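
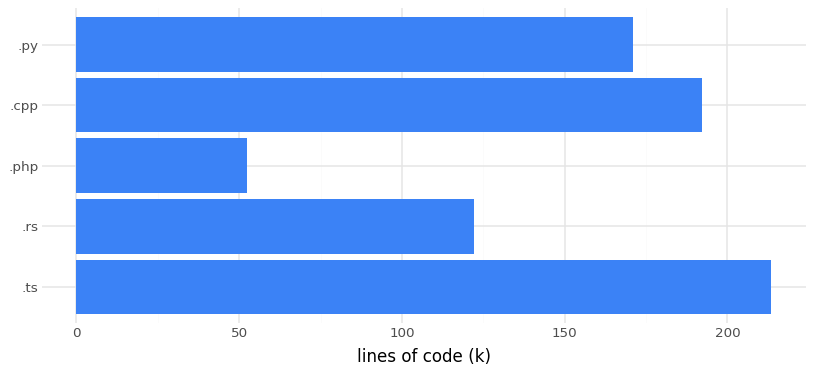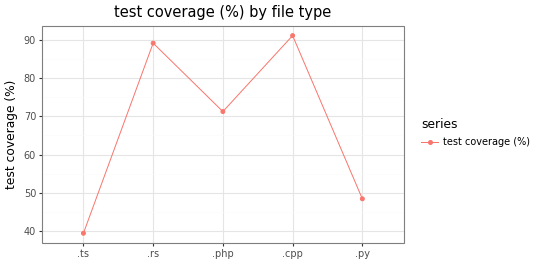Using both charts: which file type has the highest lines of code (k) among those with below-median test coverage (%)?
.ts

Chart 2 median test coverage (%) ≈ 70; below-median file types: .ts, .py. Among those, .ts has the highest lines of code (k) (≈ 220).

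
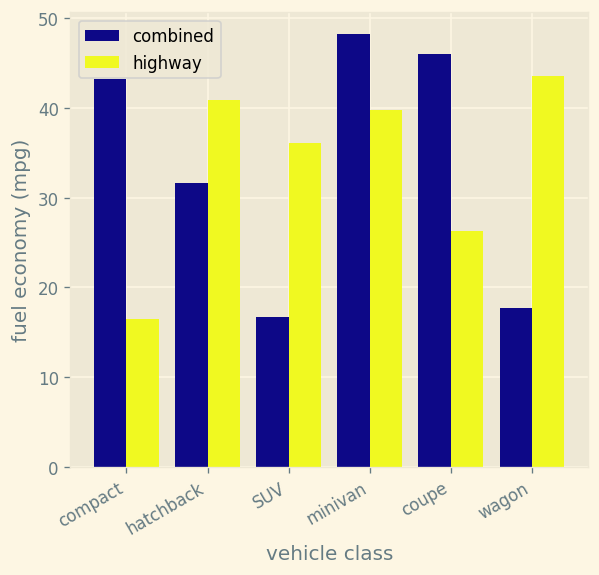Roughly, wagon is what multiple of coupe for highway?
≈ 1.8×

wagon ≈ 45, coupe ≈ 25; 45/25 ≈ 1.8.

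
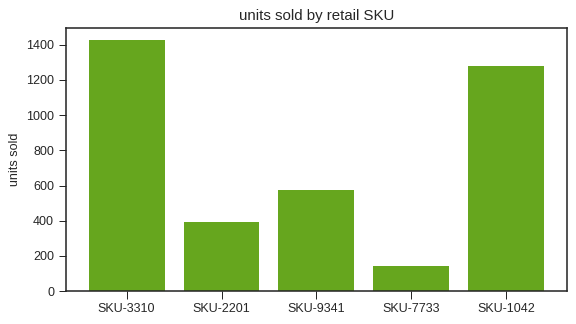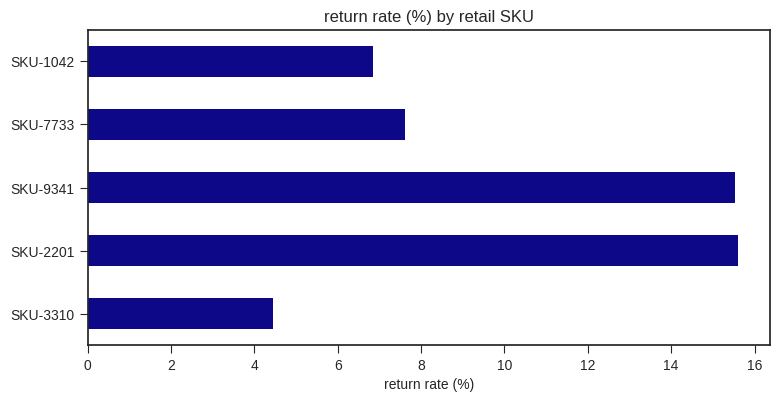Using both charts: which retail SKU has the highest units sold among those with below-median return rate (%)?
SKU-3310

Chart 2 median return rate (%) ≈ 8; below-median retail SKUs: SKU-3310, SKU-1042. Among those, SKU-3310 has the highest units sold (≈ 1400).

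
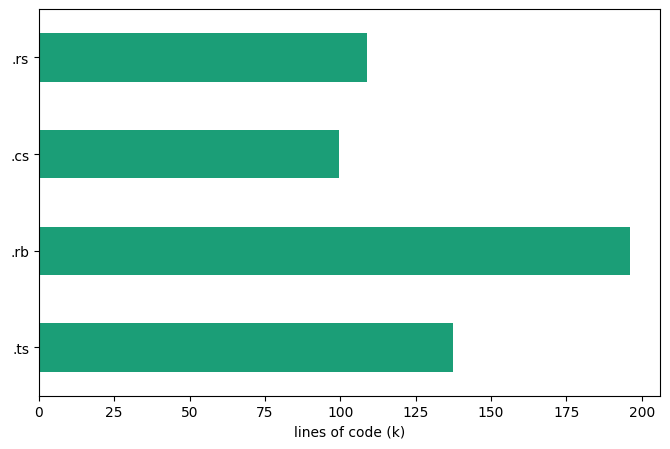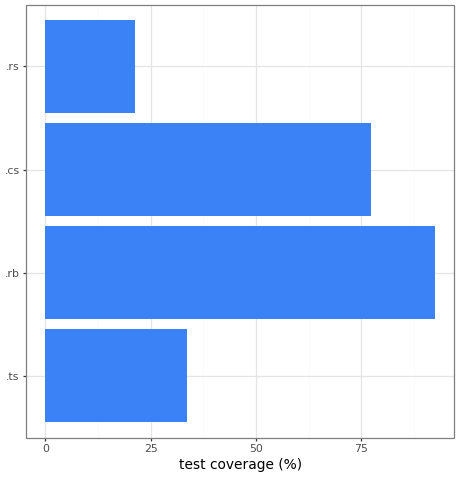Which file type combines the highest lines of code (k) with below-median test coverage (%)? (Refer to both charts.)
Chart 2 median test coverage (%) ≈ 60; below-median file types: .ts, .rs. Among those, .ts has the highest lines of code (k) (≈ 140).

.ts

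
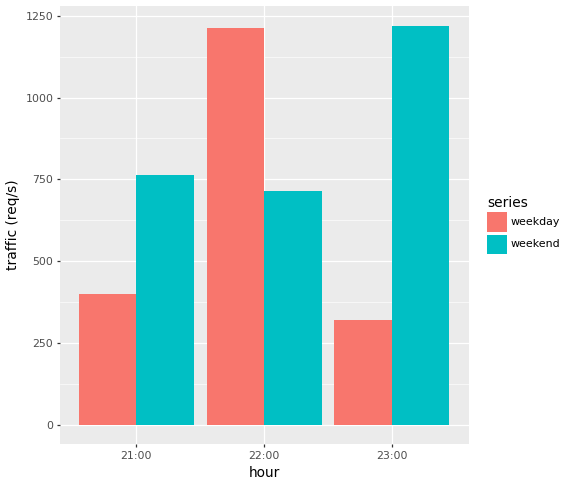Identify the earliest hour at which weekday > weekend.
21:00: weekday ≈ 400 vs weekend ≈ 800 (not yet); 22:00: weekday ≈ 1200 vs weekend ≈ 800 (first crossover).

22:00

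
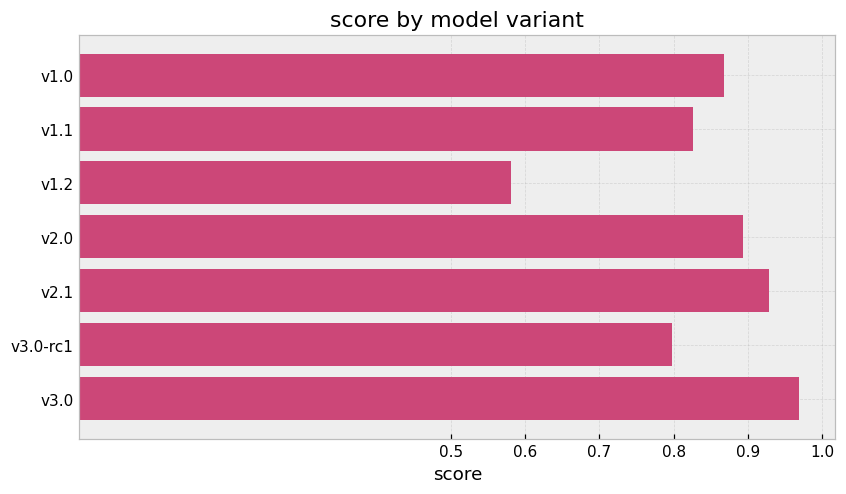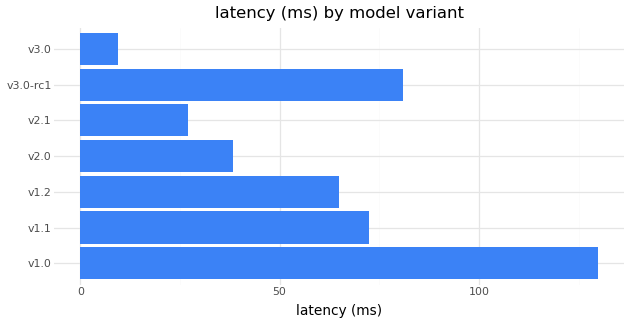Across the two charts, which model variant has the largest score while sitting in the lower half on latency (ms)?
v3.0

Chart 2 median latency (ms) ≈ 60; below-median model variants: v2.0, v2.1, v3.0. Among those, v3.0 has the highest score (≈ 1).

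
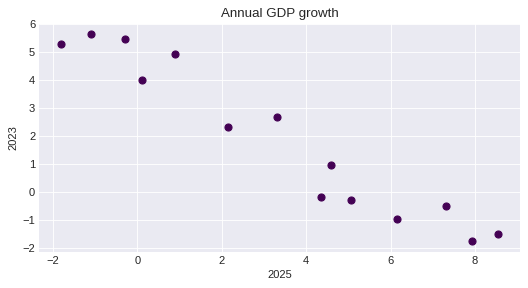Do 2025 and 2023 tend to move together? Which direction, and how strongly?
Points are negatively correlated; strong (|r| ≈ 1.0).

negative, strong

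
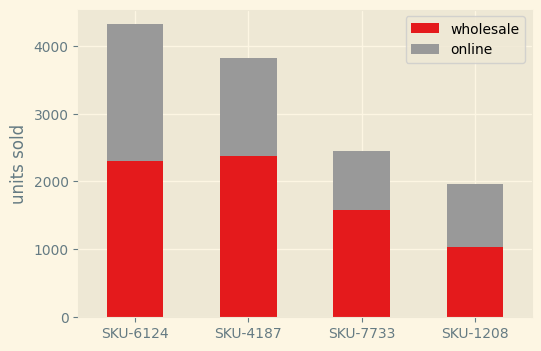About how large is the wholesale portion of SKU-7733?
≈ 1500

wholesale top ≈ 1500, bottom ≈ 0; segment ≈ 1500.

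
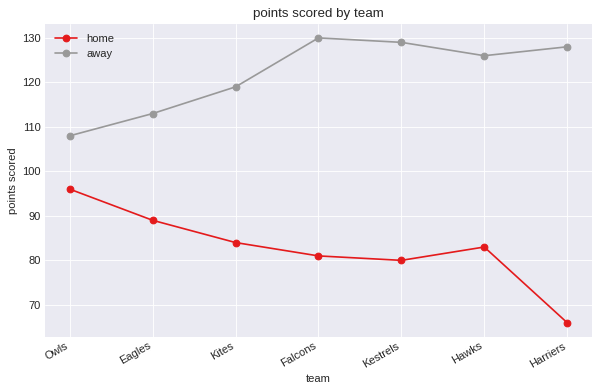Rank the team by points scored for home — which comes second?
Top 3 for home: Owls ≈ 100, Eagles ≈ 90, Kites ≈ 80.

Eagles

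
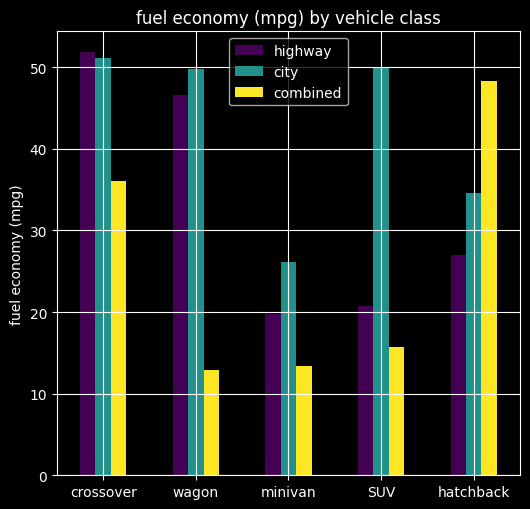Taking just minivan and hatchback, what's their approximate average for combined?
(15 + 50) / 2 ≈ 32.

≈ 32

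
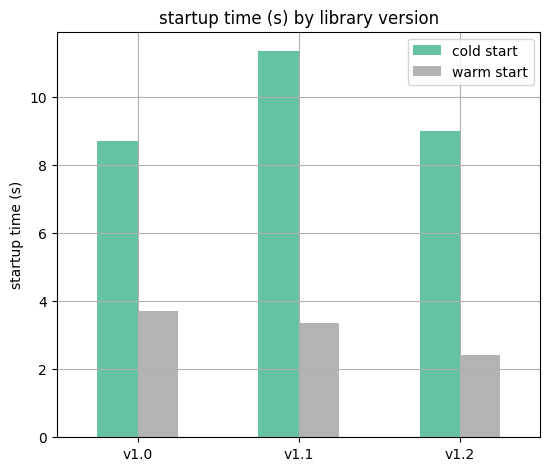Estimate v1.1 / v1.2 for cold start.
≈ 1.22×

v1.1 ≈ 11, v1.2 ≈ 9; 11/9 ≈ 1.22.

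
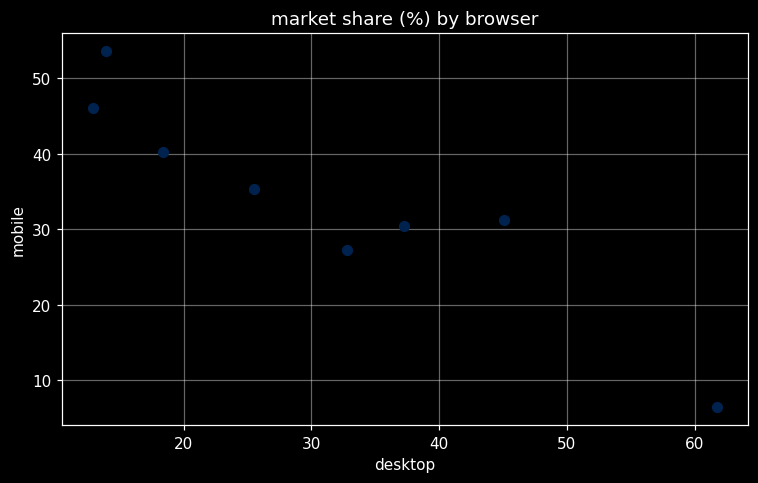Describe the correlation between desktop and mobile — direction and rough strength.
Points are negatively correlated; strong (|r| ≈ 0.9).

negative, strong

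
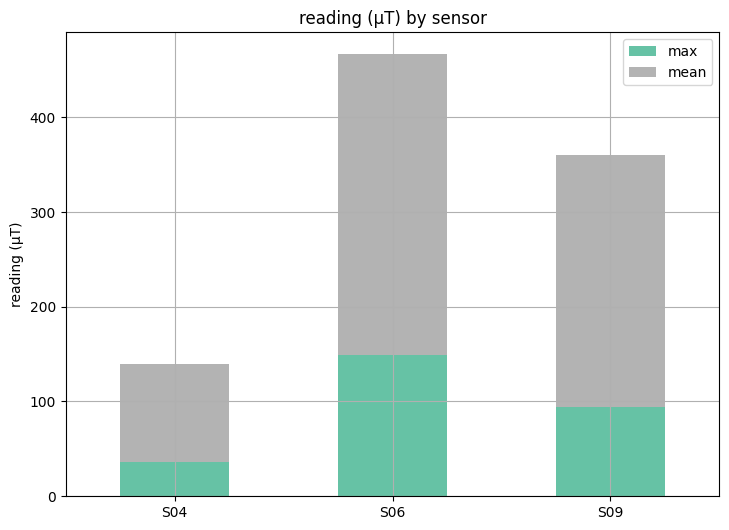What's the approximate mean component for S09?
mean top ≈ 350, bottom ≈ 100; segment ≈ 250.

≈ 250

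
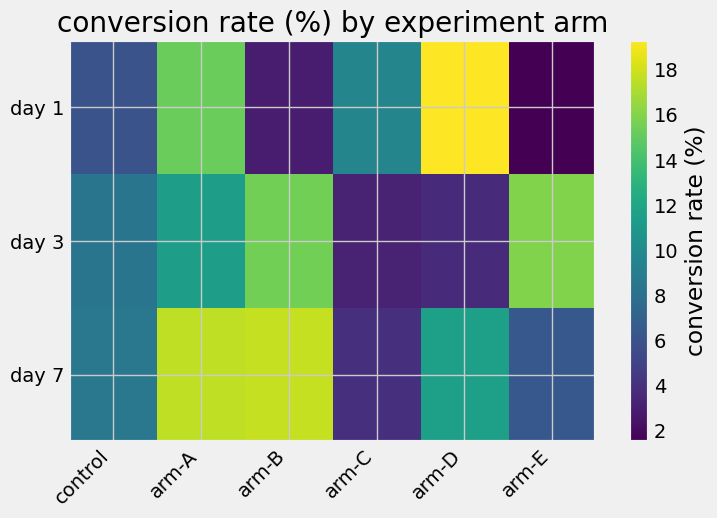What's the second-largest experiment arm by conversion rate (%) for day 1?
Top 3 for day 1: arm-D ≈ 20, arm-A ≈ 16, arm-C ≈ 10.

arm-A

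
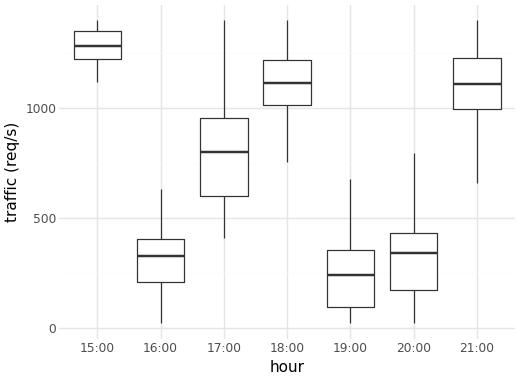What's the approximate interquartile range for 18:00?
Q3 ≈ 1200, Q1 ≈ 1000; IQR ≈ 200.

≈ 200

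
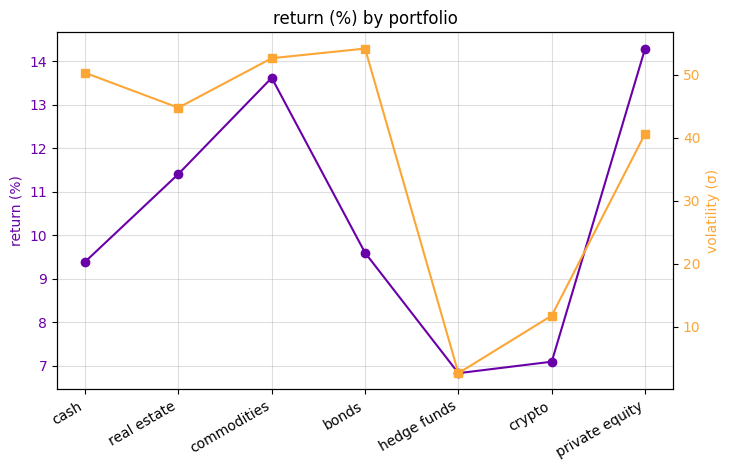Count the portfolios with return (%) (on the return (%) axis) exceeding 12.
2

Above 12: commodities, private equity.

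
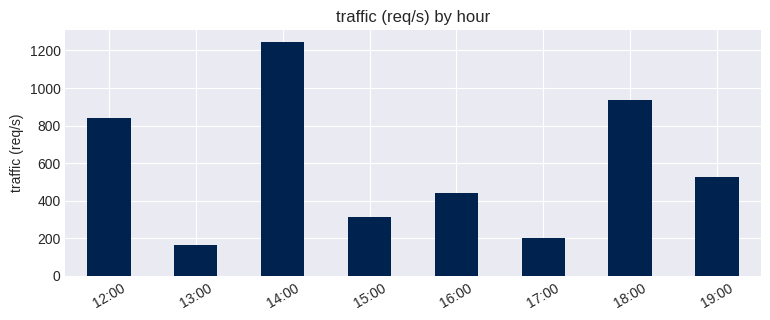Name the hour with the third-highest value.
Top 4: 14:00 ≈ 1200, 18:00 ≈ 1000, 12:00 ≈ 800, 19:00 ≈ 600.

12:00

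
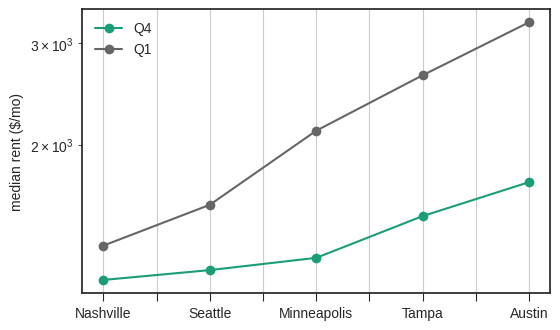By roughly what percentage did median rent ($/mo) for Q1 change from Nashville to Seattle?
≈ +14.3%

Nashville ≈ 1400, Seattle ≈ 1600; (1600 − 1400) / 1400 ≈ +14.3%.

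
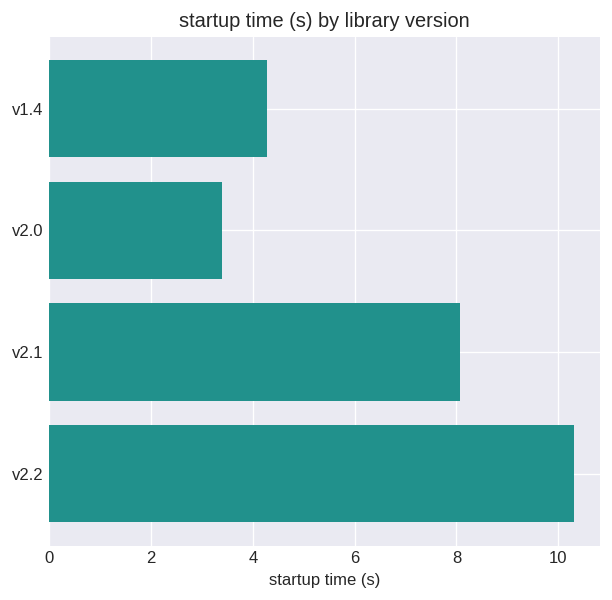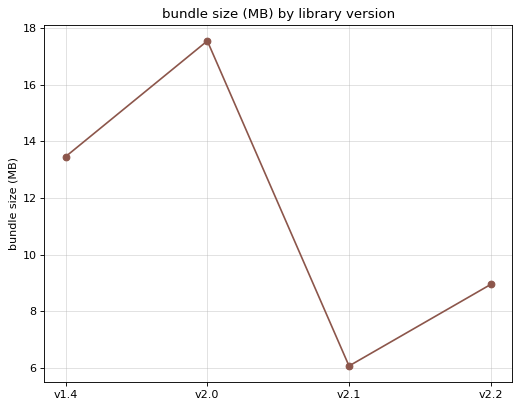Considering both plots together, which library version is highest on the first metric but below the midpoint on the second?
v2.2

Chart 2 median bundle size (MB) ≈ 12; below-median library versions: v2.1, v2.2. Among those, v2.2 has the highest startup time (s) (≈ 10).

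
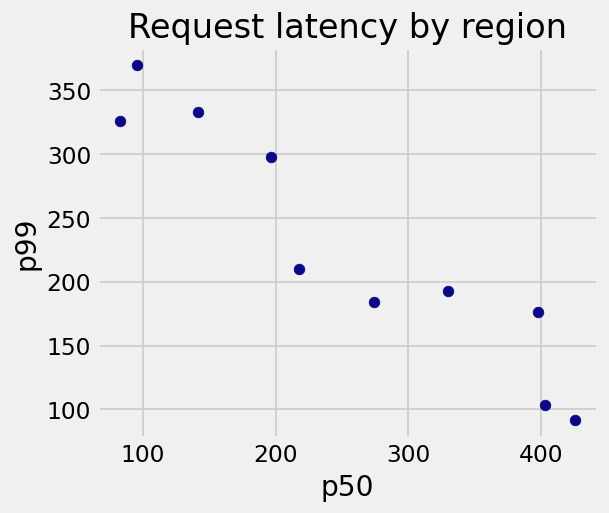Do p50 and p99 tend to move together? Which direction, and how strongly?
Points are negatively correlated; strong (|r| ≈ 0.9).

negative, strong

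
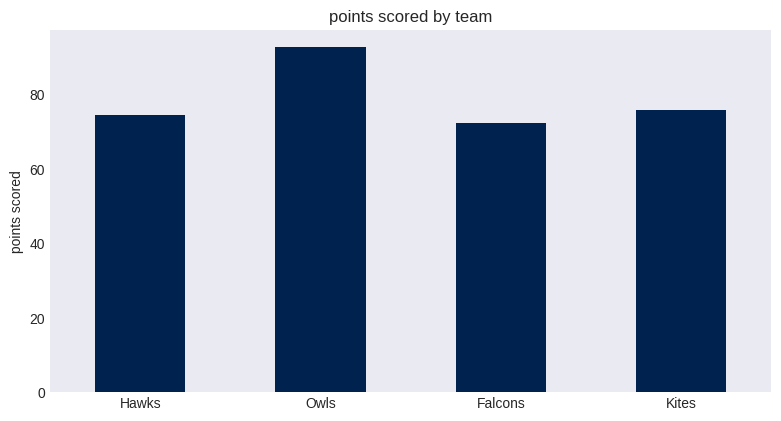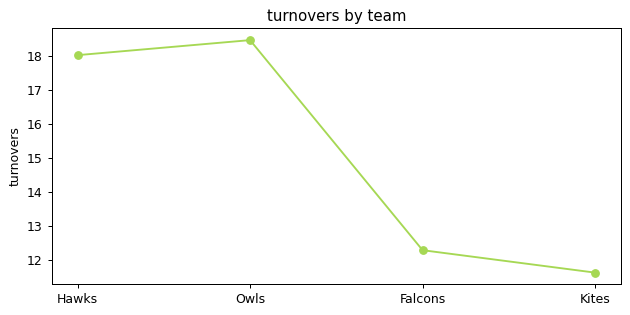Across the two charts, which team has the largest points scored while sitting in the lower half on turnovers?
Chart 2 median turnovers ≈ 16; below-median teams: Falcons, Kites. Among those, Kites has the highest points scored (≈ 80).

Kites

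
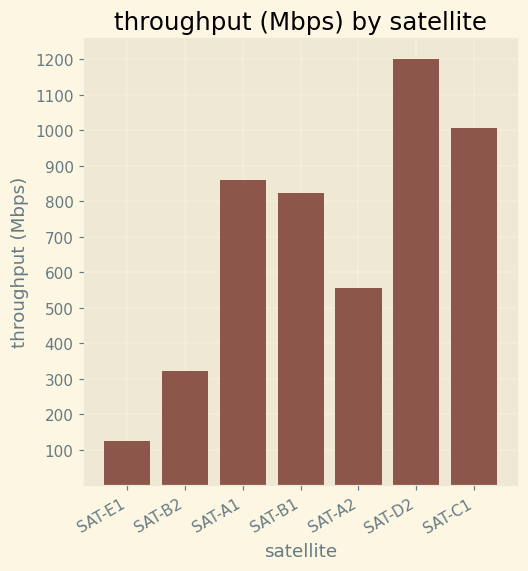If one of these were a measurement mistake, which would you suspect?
SAT-E1

SAT-E1 ≈ 100; the rest sit between ≈ 300 and ≈ 1200.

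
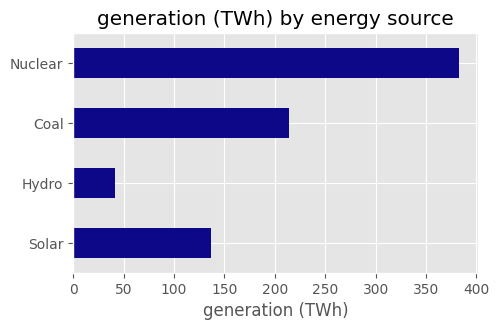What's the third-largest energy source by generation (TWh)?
Solar

Top 4: Nuclear ≈ 400, Coal ≈ 200, Solar ≈ 150, Hydro ≈ 50.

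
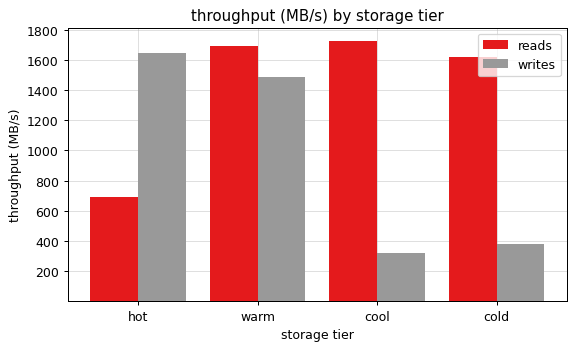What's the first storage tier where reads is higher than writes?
warm

hot: reads ≈ 600 vs writes ≈ 1600 (not yet); warm: reads ≈ 1600 vs writes ≈ 1400 (first crossover).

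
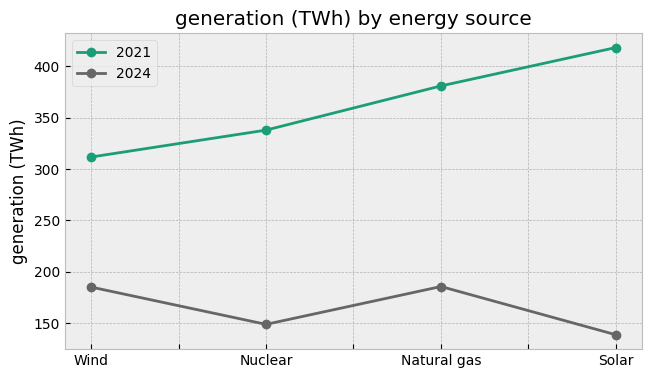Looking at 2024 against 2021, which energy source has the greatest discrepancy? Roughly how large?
Solar: 2024 ≈ 150, 2021 ≈ 425 → gap ≈ 275. Next-largest (Natural gas) is only ≈ 200.

Solar, ≈ 275 TWh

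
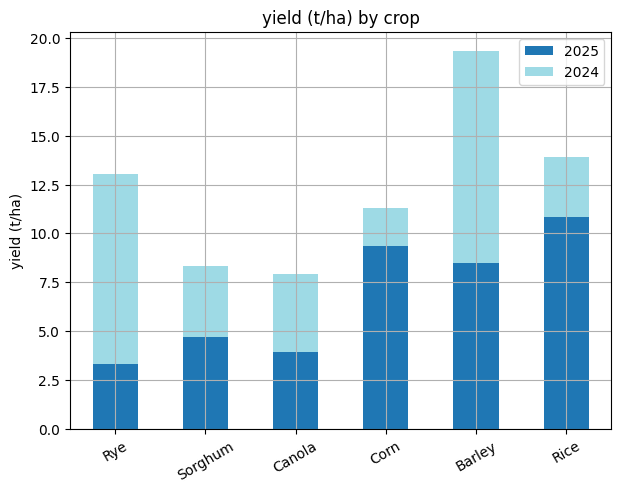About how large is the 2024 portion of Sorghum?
2024 top ≈ 8, bottom ≈ 4; segment ≈ 4.

≈ 4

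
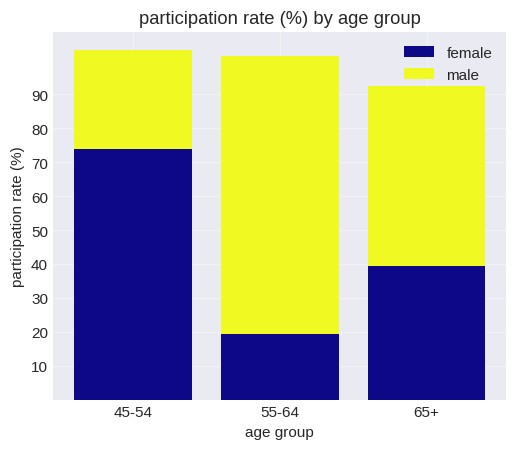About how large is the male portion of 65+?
≈ 50

male top ≈ 90, bottom ≈ 40; segment ≈ 50.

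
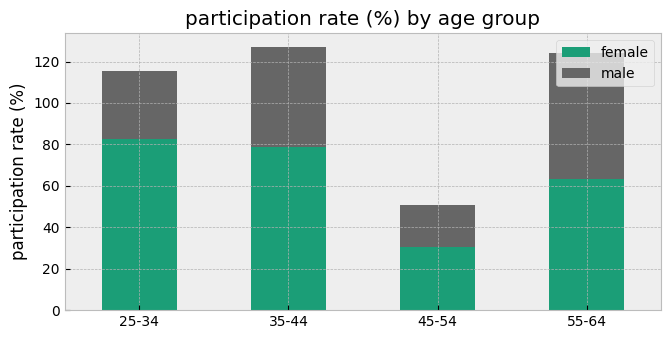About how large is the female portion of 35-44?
female top ≈ 80, bottom ≈ 0; segment ≈ 80.

≈ 80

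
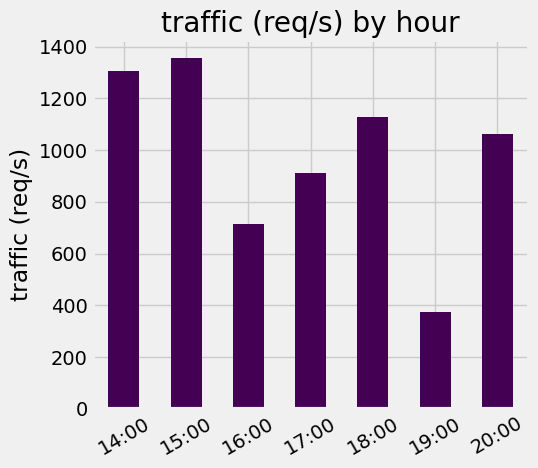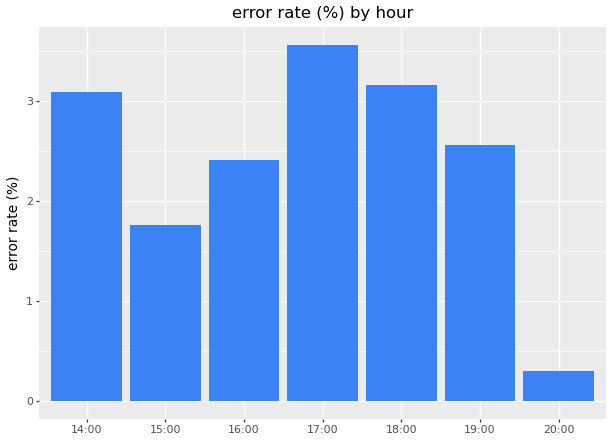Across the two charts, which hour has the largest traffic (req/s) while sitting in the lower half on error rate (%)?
Chart 2 median error rate (%) ≈ 2.5; below-median hours: 15:00, 16:00, 20:00. Among those, 15:00 has the highest traffic (req/s) (≈ 1400).

15:00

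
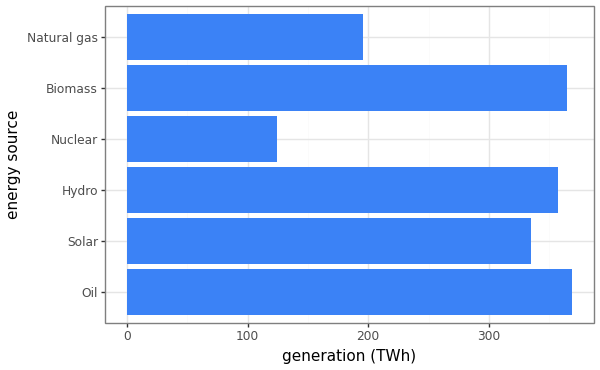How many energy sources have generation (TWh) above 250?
Above 250: Oil, Solar, Hydro, Biomass.

4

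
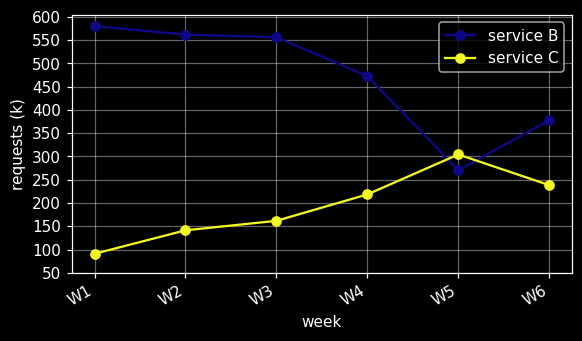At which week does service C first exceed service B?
W4: service C ≈ 200 vs service B ≈ 450 (not yet); W5: service C ≈ 300 vs service B ≈ 250 (first crossover).

W5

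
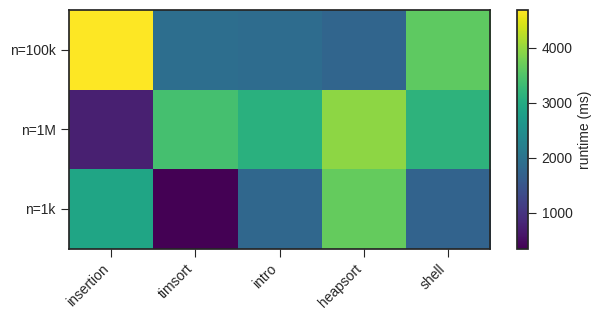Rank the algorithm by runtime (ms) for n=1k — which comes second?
insertion

Top 3 for n=1k: heapsort ≈ 3500, insertion ≈ 3000, intro ≈ 2000.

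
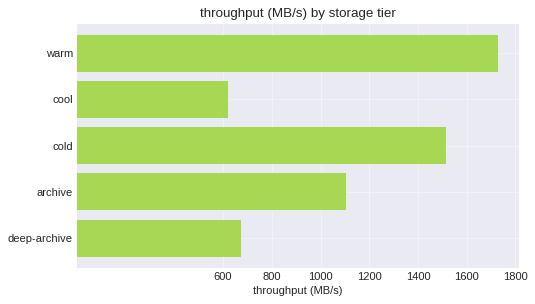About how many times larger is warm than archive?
warm ≈ 1800, archive ≈ 1200; 1800/1200 ≈ 1.5.

≈ 1.5×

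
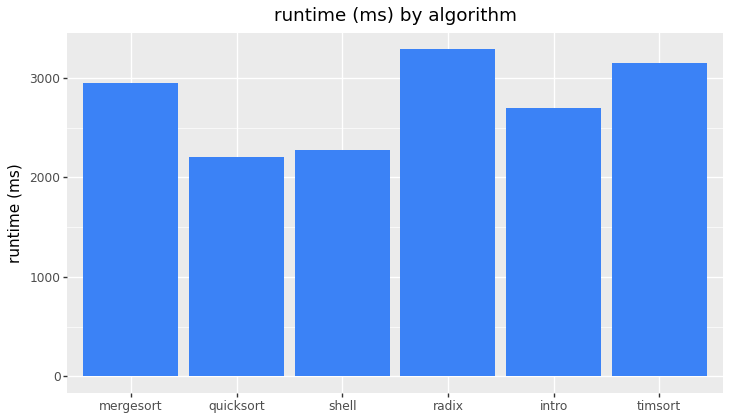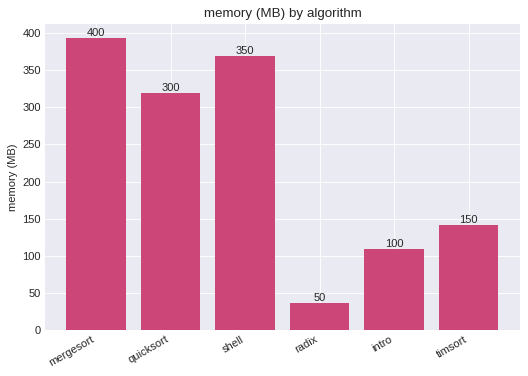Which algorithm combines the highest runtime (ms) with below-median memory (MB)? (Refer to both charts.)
radix

Chart 2 median memory (MB) ≈ 250; below-median algorithms: radix, intro, timsort. Among those, radix has the highest runtime (ms) (≈ 3500).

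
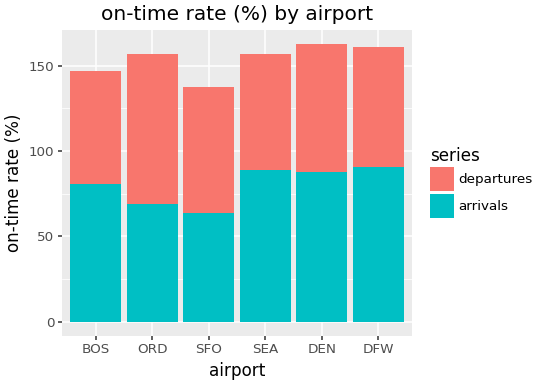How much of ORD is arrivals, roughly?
≈ 60

arrivals top ≈ 60, bottom ≈ 0; segment ≈ 60.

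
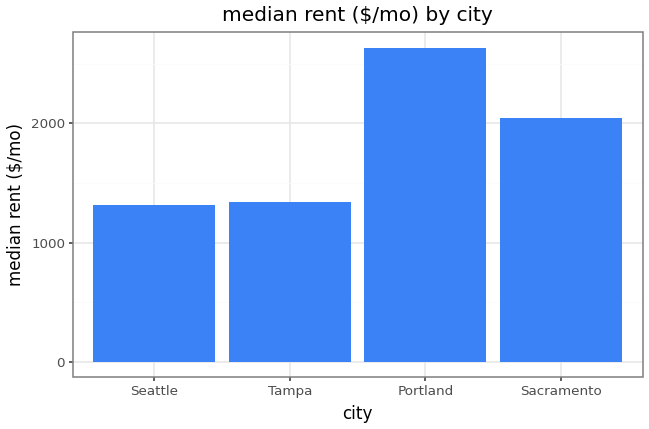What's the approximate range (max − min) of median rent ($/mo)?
Max Portland ≈ 2500, min Seattle ≈ 1500; range ≈ 1000.

≈ 1000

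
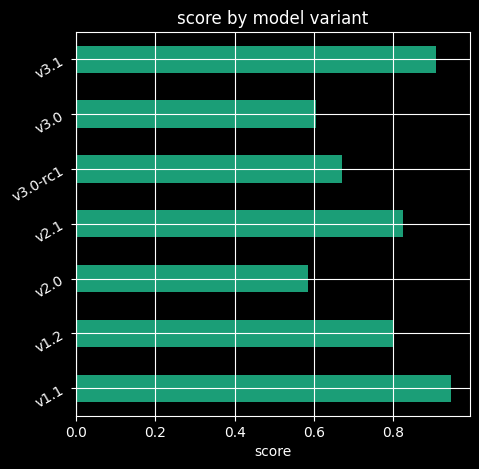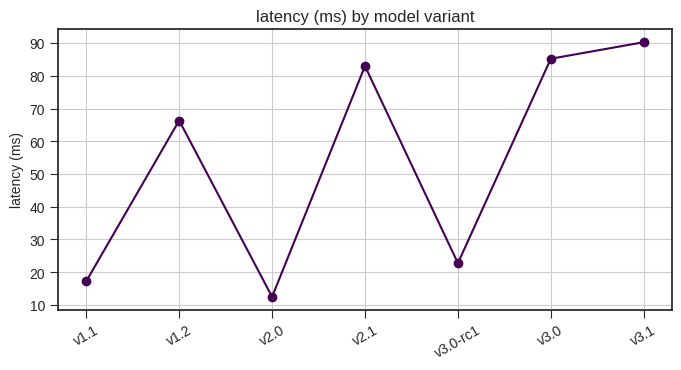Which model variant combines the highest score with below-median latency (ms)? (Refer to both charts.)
v1.1

Chart 2 median latency (ms) ≈ 70; below-median model variants: v1.1, v2.0, v3.0-rc1. Among those, v1.1 has the highest score (≈ 0.9).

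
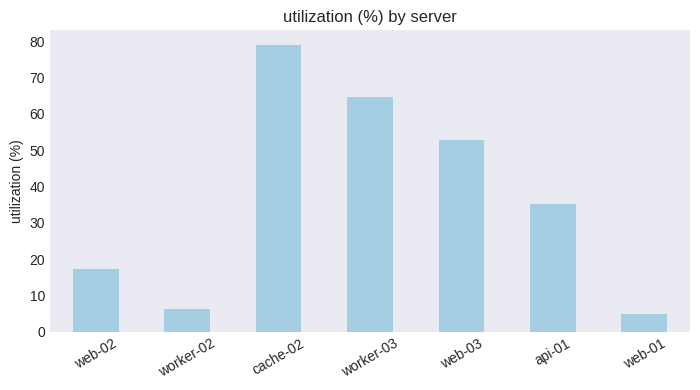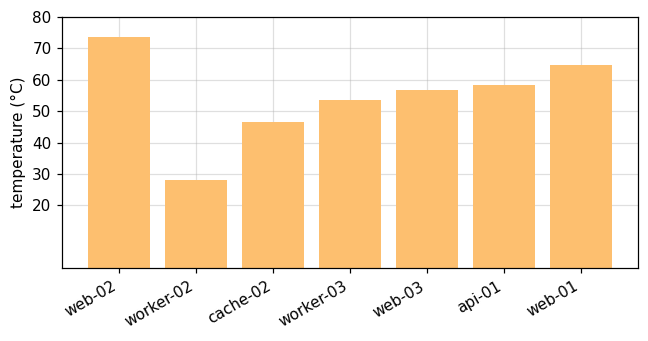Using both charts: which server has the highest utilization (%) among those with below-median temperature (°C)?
cache-02

Chart 2 median temperature (°C) ≈ 60; below-median servers: worker-02, cache-02, worker-03. Among those, cache-02 has the highest utilization (%) (≈ 80).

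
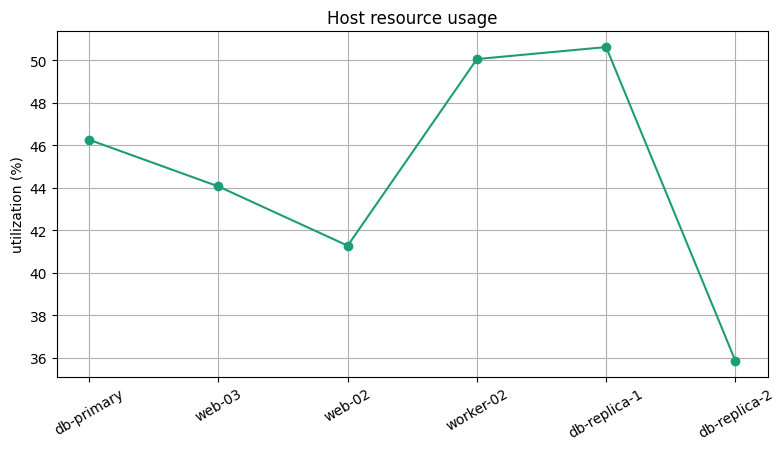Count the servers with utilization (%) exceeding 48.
2

Above 48: worker-02, db-replica-1.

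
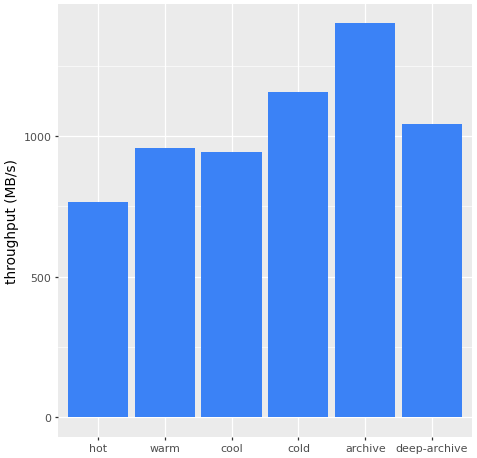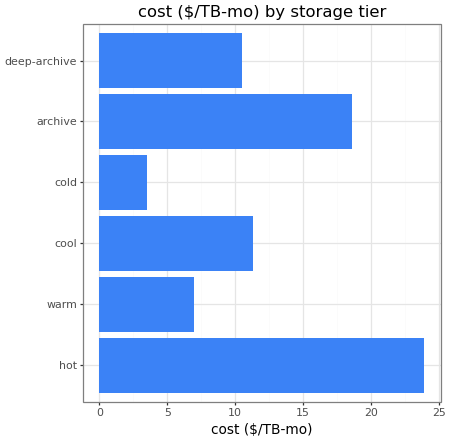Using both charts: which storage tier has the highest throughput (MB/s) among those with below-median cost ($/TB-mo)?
cold

Chart 2 median cost ($/TB-mo) ≈ 10; below-median storage tiers: warm, cold, deep-archive. Among those, cold has the highest throughput (MB/s) (≈ 1200).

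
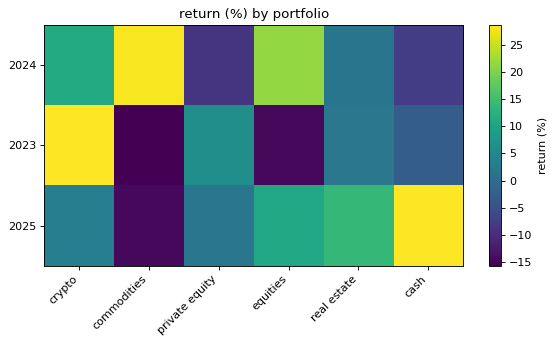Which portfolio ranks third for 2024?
Top 4 for 2024: commodities ≈ 30, equities ≈ 20, crypto ≈ 10, real estate ≈ 0.

crypto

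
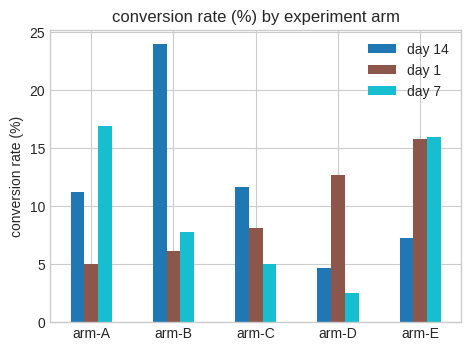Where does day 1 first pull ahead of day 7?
arm-C

arm-B: day 1 ≈ 6 vs day 7 ≈ 8 (not yet); arm-C: day 1 ≈ 8 vs day 7 ≈ 4 (first crossover).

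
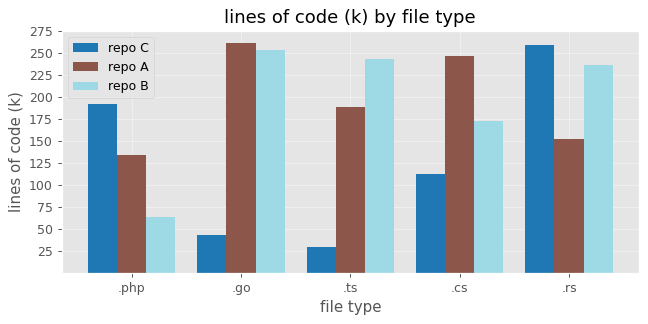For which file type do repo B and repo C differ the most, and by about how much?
.ts: repo B ≈ 250, repo C ≈ 25 → gap ≈ 225. Next-largest (.go) is only ≈ 200.

.ts, ≈ 225 k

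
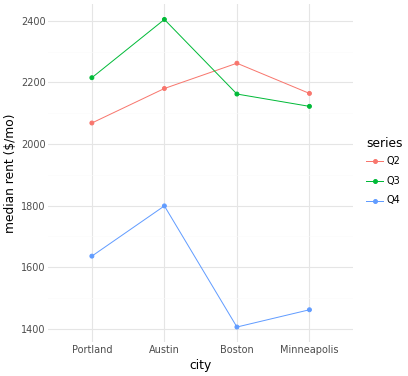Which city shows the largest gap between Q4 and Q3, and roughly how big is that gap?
Boston: Q4 ≈ 1400, Q3 ≈ 2200 → gap ≈ 800. Next-largest (Minneapolis) is only ≈ 600.

Boston, ≈ 800 $/mo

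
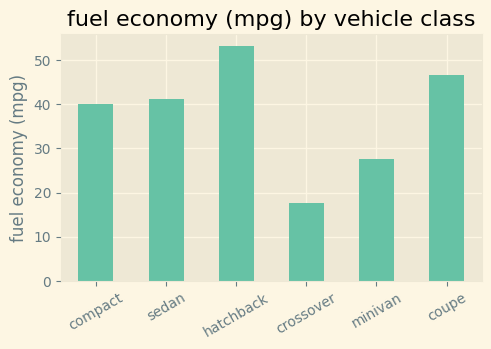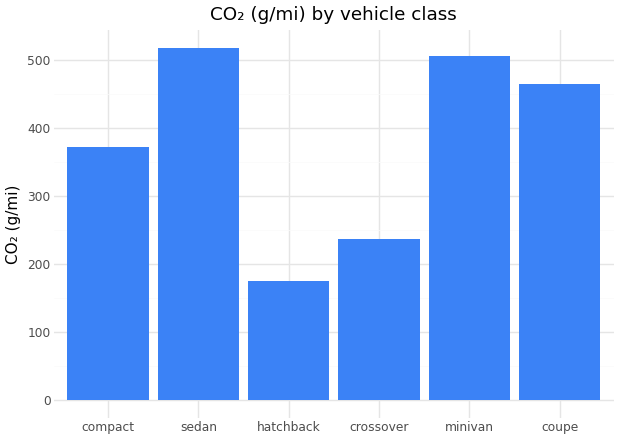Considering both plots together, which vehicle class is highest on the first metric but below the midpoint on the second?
hatchback

Chart 2 median CO₂ (g/mi) ≈ 400; below-median vehicle classes: compact, hatchback, crossover. Among those, hatchback has the highest fuel economy (mpg) (≈ 55).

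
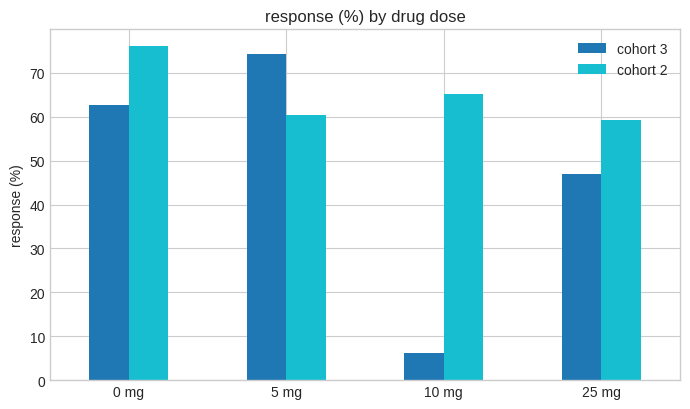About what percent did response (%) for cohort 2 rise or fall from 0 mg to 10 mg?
≈ -12.5%

0 mg ≈ 80, 10 mg ≈ 70; (70 − 80) / 80 ≈ -12.5%.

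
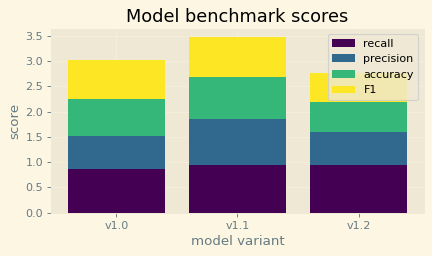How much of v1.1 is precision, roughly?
≈ 1.0

precision top ≈ 2.0, bottom ≈ 1.0; segment ≈ 1.0.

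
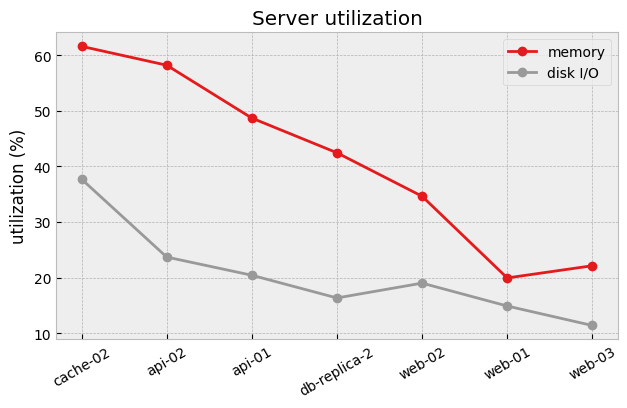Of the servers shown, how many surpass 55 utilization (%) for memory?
Above 55: cache-02, api-02.

2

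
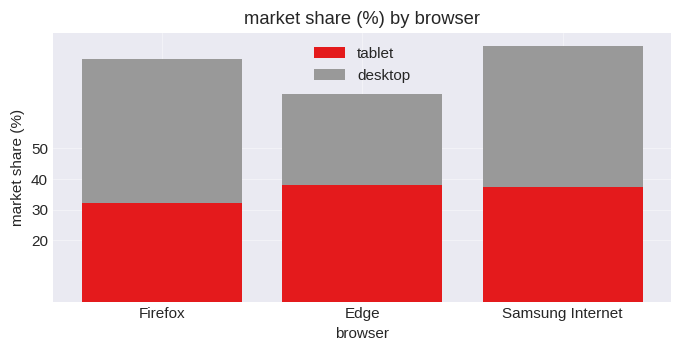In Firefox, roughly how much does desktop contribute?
desktop top ≈ 80, bottom ≈ 30; segment ≈ 50.

≈ 50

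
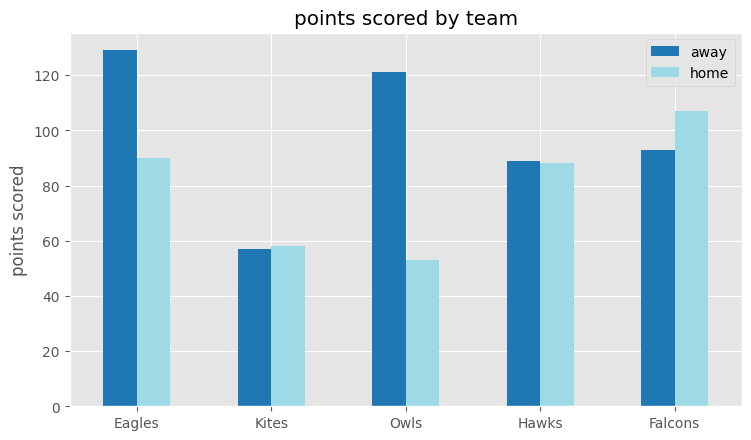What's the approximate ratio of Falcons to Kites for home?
≈ 1.67×

Falcons ≈ 100, Kites ≈ 60; 100/60 ≈ 1.67.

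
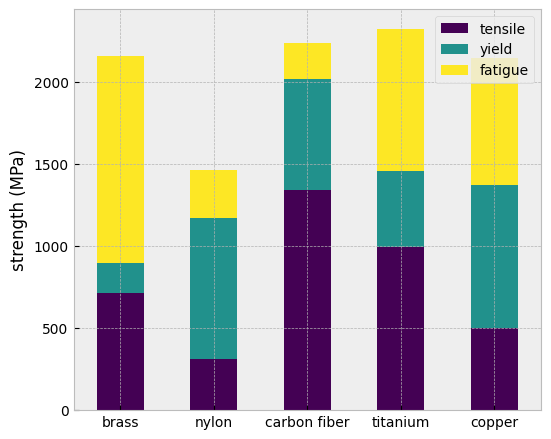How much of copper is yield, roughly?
≈ 800

yield top ≈ 1400, bottom ≈ 600; segment ≈ 800.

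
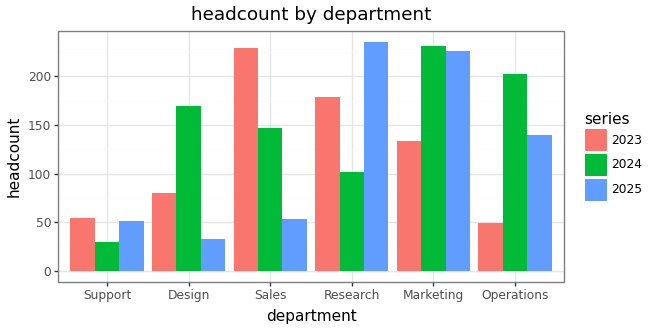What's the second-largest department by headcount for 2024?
Top 3 for 2024: Marketing ≈ 240, Operations ≈ 200, Design ≈ 160.

Operations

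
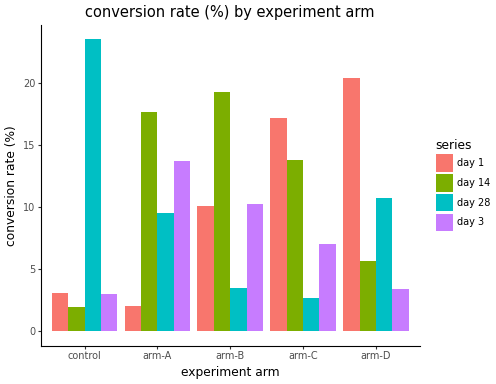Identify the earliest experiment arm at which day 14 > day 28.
arm-A

control: day 14 ≈ 2 vs day 28 ≈ 24 (not yet); arm-A: day 14 ≈ 18 vs day 28 ≈ 10 (first crossover).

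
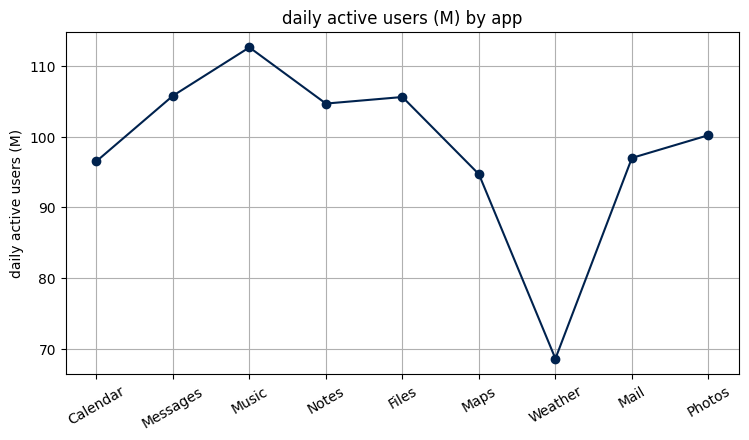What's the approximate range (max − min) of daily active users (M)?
≈ 45

Max Music ≈ 115, min Weather ≈ 70; range ≈ 45.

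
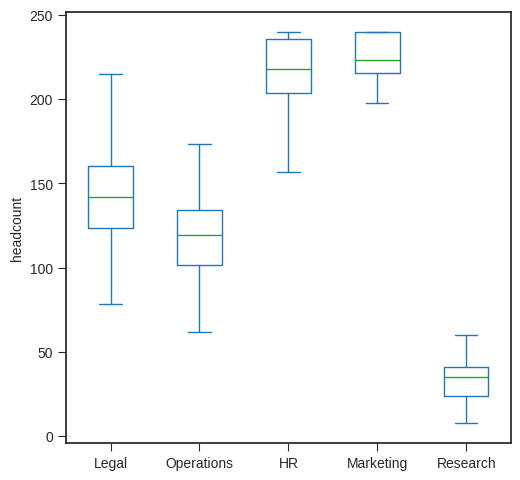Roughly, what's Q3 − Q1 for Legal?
≈ 40

Q3 ≈ 160, Q1 ≈ 120; IQR ≈ 40.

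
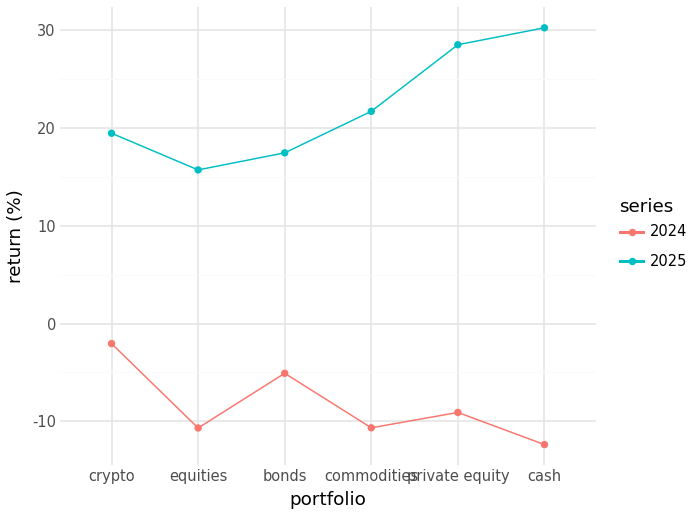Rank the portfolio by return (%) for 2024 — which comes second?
Top 3 for 2024: crypto ≈ 0, bonds ≈ -5, private equity ≈ -10.

bonds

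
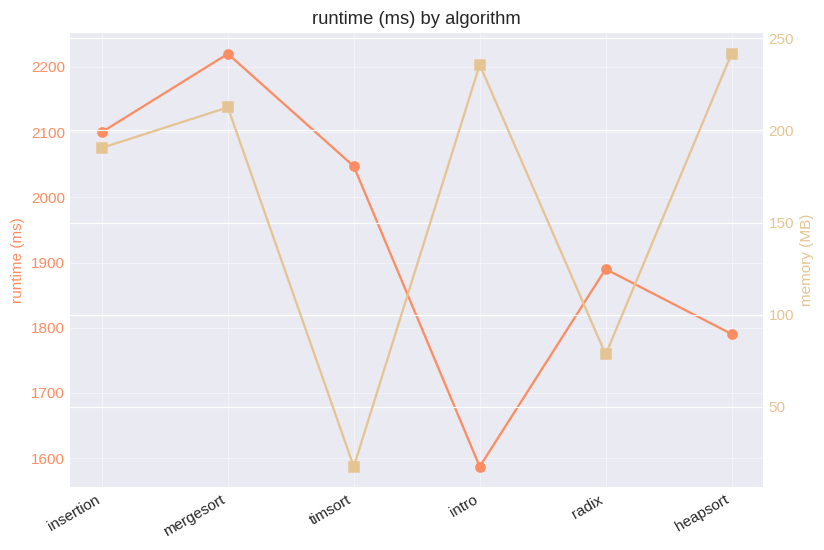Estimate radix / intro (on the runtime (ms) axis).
radix ≈ 1900, intro ≈ 1600; 1900/1600 ≈ 1.19.

≈ 1.19×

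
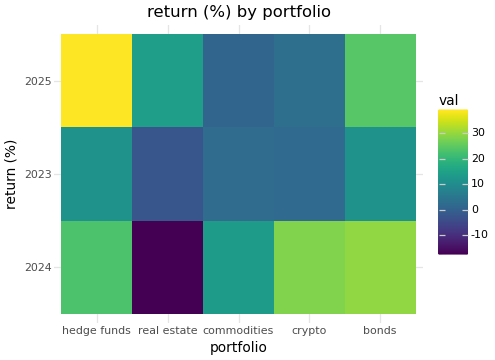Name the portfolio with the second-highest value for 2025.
Top 3 for 2025: hedge funds ≈ 40, bonds ≈ 25, real estate ≈ 15.

bonds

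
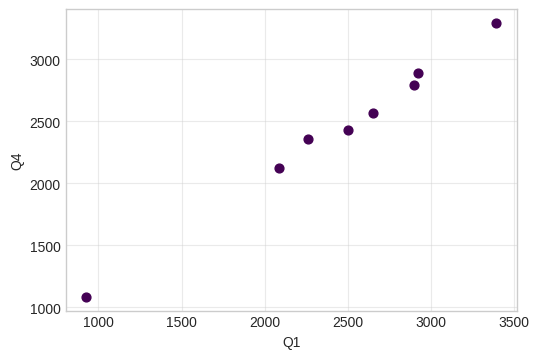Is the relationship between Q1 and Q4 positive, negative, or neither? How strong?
positive, strong

Points are positively correlated; strong (|r| ≈ 1.0).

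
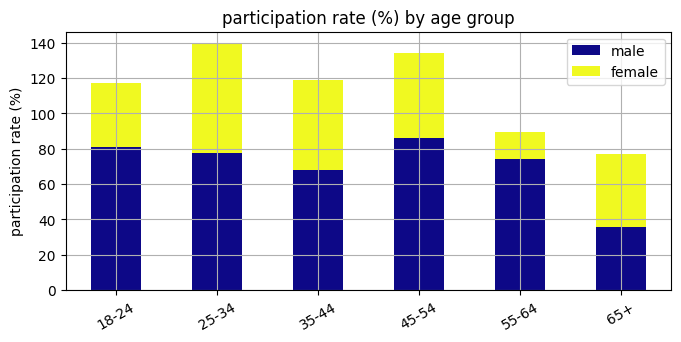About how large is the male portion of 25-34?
≈ 80

male top ≈ 80, bottom ≈ 0; segment ≈ 80.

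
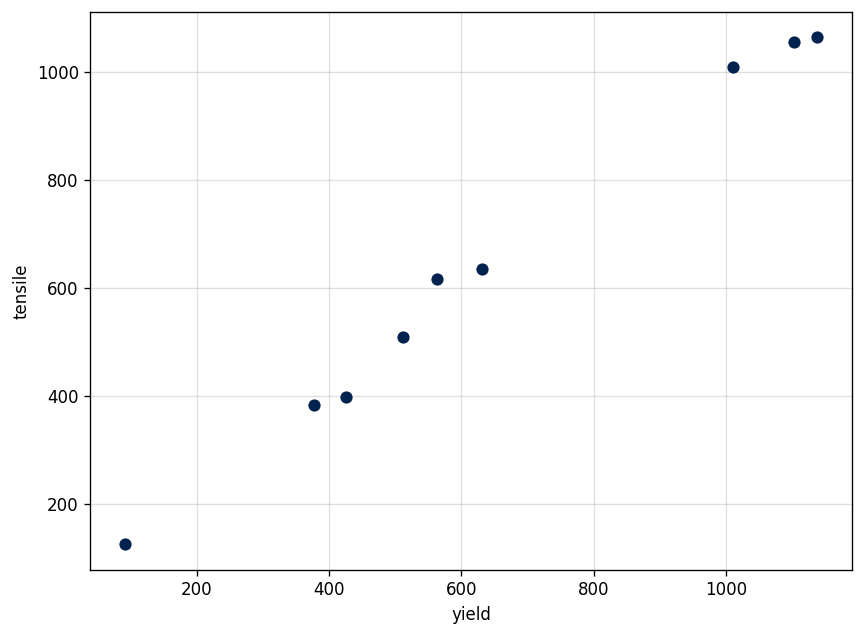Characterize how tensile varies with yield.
positive, strong

Points are positively correlated; strong (|r| ≈ 1.0).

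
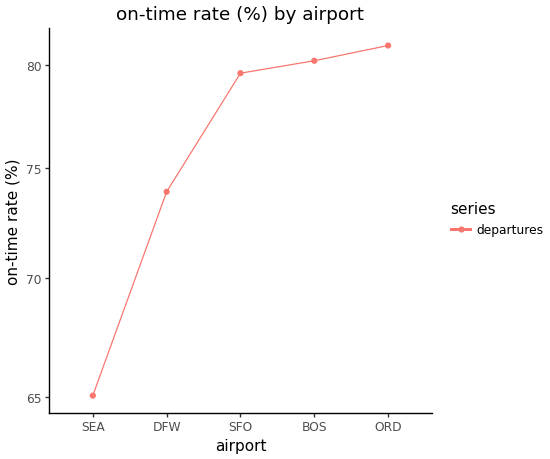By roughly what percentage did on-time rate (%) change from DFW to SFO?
≈ +8.1%

DFW ≈ 74, SFO ≈ 80; (80 − 74) / 74 ≈ +8.1%.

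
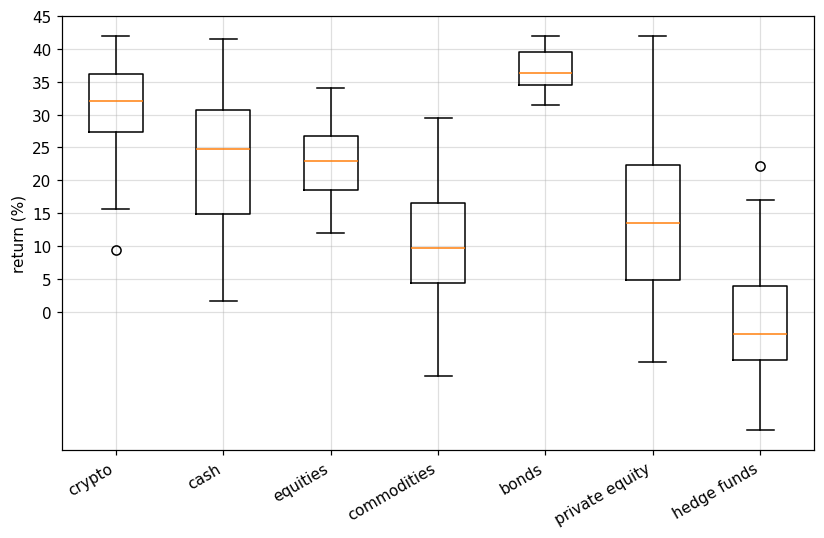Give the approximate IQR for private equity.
≈ 15

Q3 ≈ 20, Q1 ≈ 5; IQR ≈ 15.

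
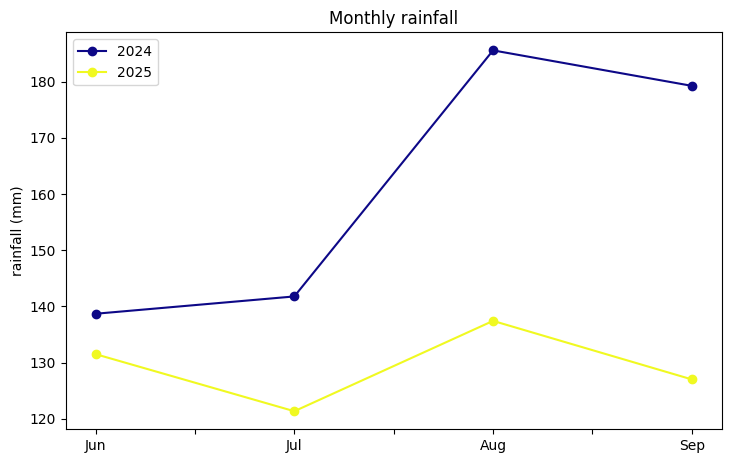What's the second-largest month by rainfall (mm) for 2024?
Sep

Top 3 for 2024: Aug ≈ 190, Sep ≈ 180, Jul ≈ 140.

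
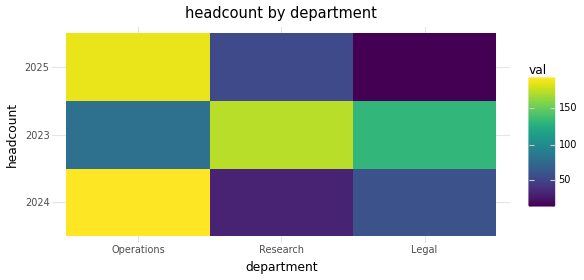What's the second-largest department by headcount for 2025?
Top 3 for 2025: Operations ≈ 180, Research ≈ 60, Legal ≈ 20.

Research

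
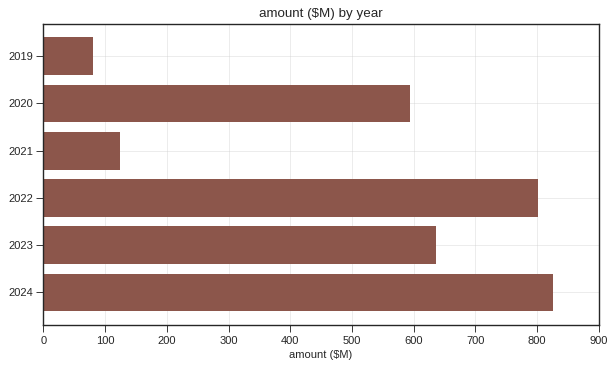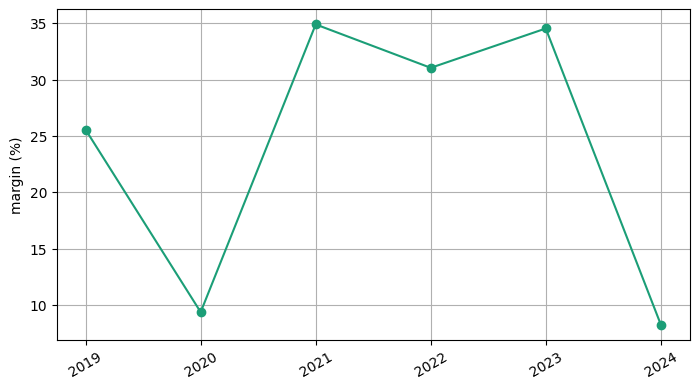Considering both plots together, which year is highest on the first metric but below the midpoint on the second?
2024

Chart 2 median margin (%) ≈ 30; below-median years: 2019, 2020, 2024. Among those, 2024 has the highest amount ($M) (≈ 800).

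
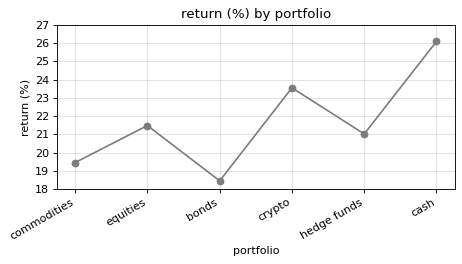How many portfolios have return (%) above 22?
2

Above 22: crypto, cash.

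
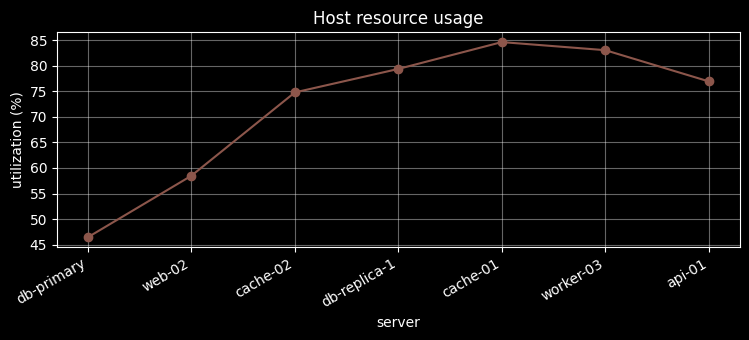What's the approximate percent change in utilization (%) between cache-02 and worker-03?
cache-02 ≈ 75, worker-03 ≈ 85; (85 − 75) / 75 ≈ +13.3%.

≈ +13.3%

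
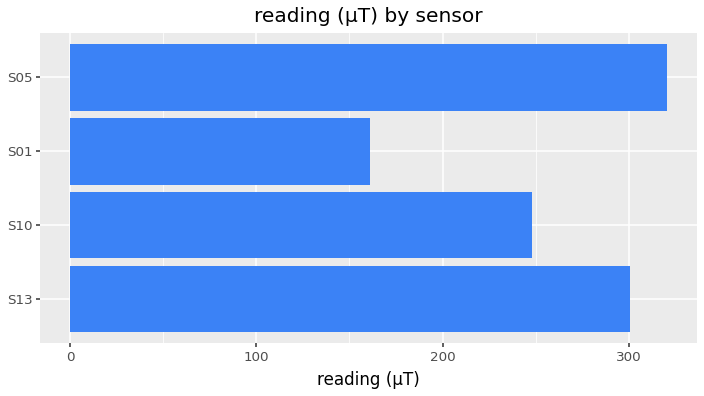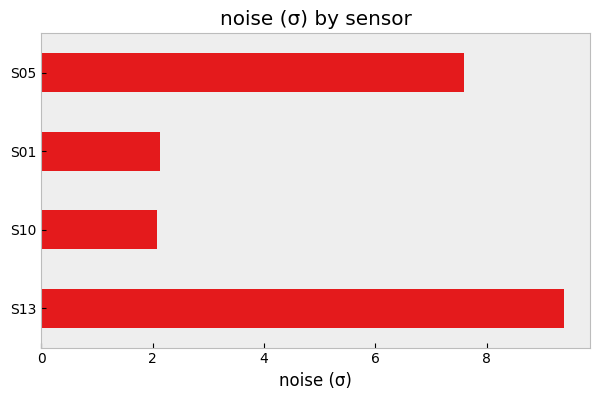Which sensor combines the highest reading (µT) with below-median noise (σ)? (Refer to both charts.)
Chart 2 median noise (σ) ≈ 5; below-median sensors: S10, S01. Among those, S10 has the highest reading (µT) (≈ 250).

S10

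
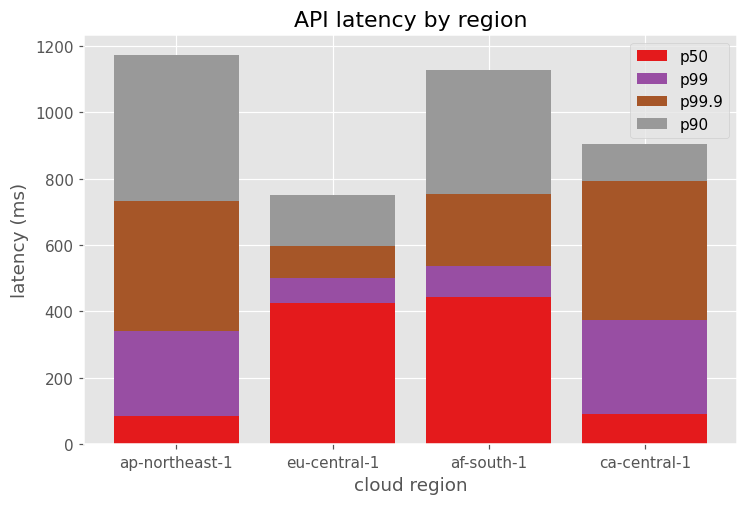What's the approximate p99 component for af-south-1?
p99 top ≈ 500, bottom ≈ 400; segment ≈ 100.

≈ 100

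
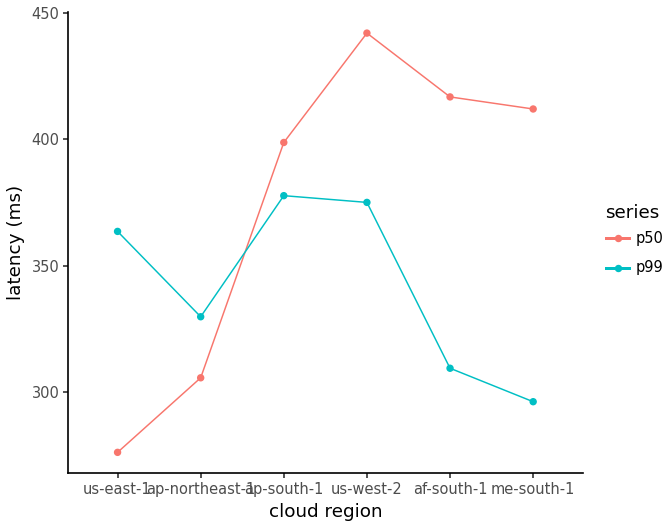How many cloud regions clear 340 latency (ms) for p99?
Above 340: us-east-1, ap-south-1, us-west-2.

3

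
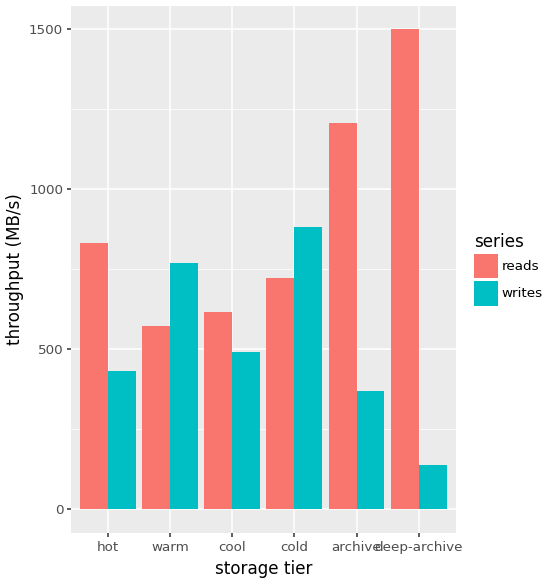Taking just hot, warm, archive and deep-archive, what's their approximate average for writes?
(400 + 800 + 400 + 200) / 4 ≈ 450.

≈ 450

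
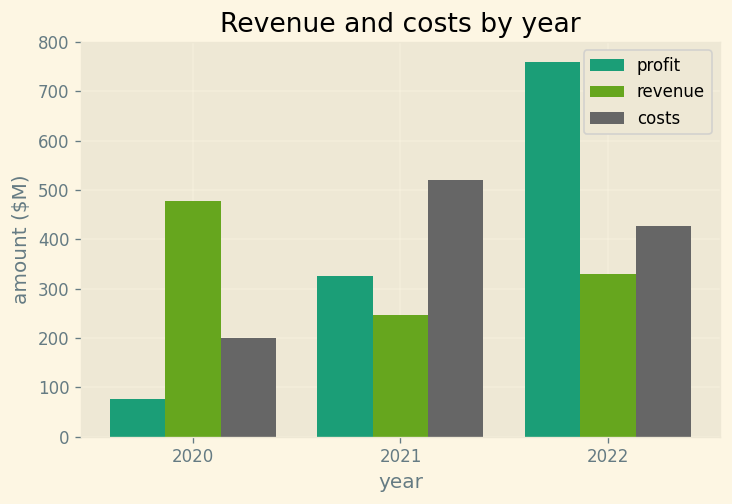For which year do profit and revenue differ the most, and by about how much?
2022, ≈ 500 $M

2022: profit ≈ 800, revenue ≈ 300 → gap ≈ 500. Next-largest (2020) is only ≈ 400.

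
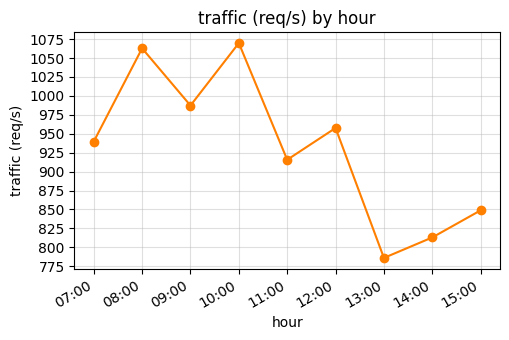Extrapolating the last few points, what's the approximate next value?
Last three: 775, 825, 850 → slope ≈ 37.5/step → next ≈ 887.5.

≈ 887.5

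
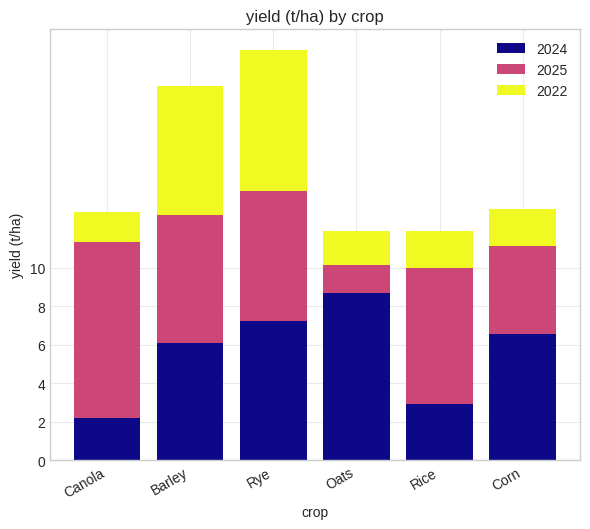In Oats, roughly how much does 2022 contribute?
2022 top ≈ 12, bottom ≈ 10; segment ≈ 2.

≈ 2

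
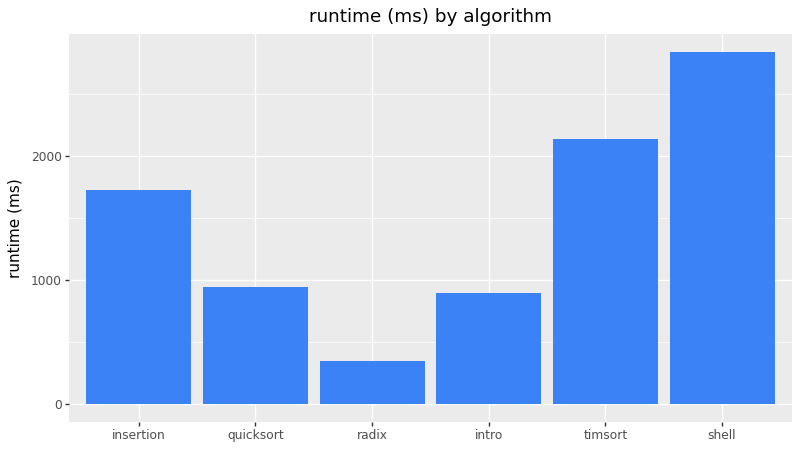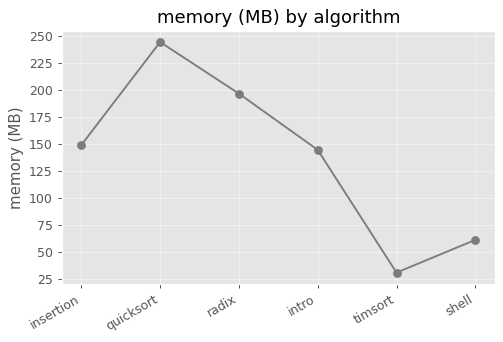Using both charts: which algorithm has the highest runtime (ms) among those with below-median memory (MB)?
shell

Chart 2 median memory (MB) ≈ 150; below-median algorithms: intro, timsort, shell. Among those, shell has the highest runtime (ms) (≈ 3000).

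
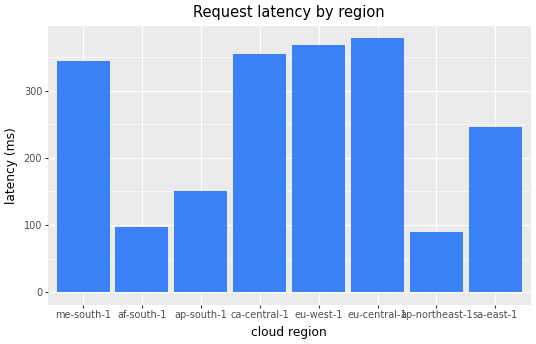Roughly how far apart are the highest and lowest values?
≈ 300

Max eu-central-1 ≈ 400, min ap-northeast-1 ≈ 100; range ≈ 300.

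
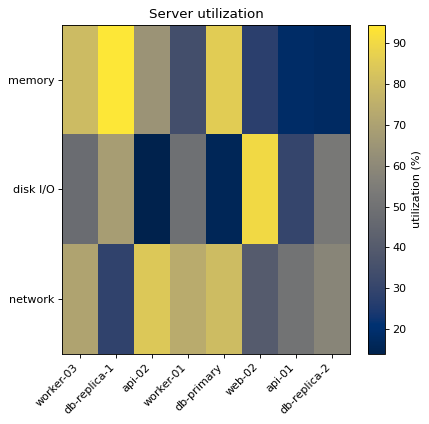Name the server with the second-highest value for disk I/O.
db-replica-1

Top 3 for disk I/O: web-02 ≈ 90, db-replica-1 ≈ 70, db-replica-2 ≈ 50.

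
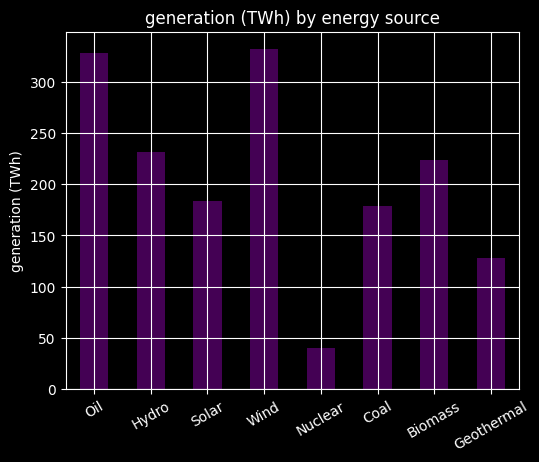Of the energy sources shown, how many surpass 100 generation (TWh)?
7

Above 100: Oil, Hydro, Solar, Wind, Coal, Biomass, Geothermal.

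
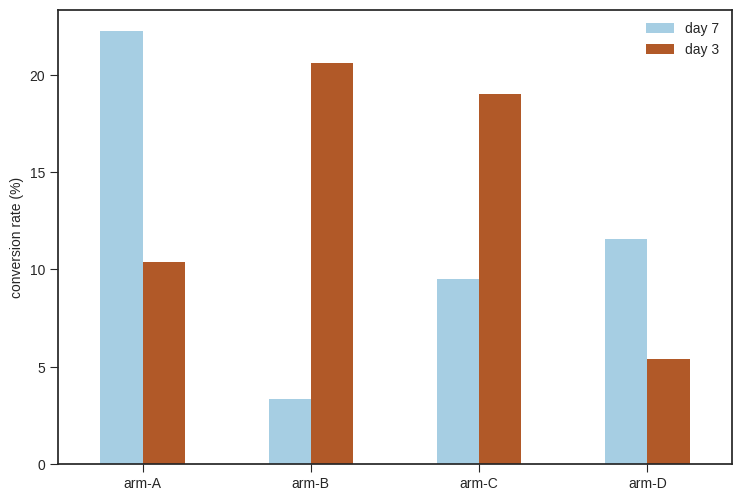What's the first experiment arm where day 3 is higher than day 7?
arm-A: day 3 ≈ 10 vs day 7 ≈ 22 (not yet); arm-B: day 3 ≈ 20 vs day 7 ≈ 4 (first crossover).

arm-B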